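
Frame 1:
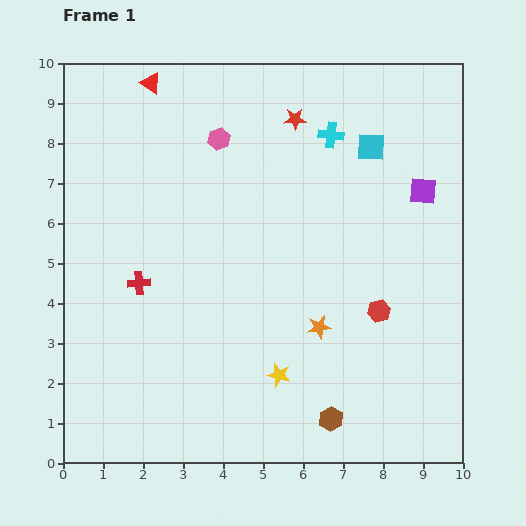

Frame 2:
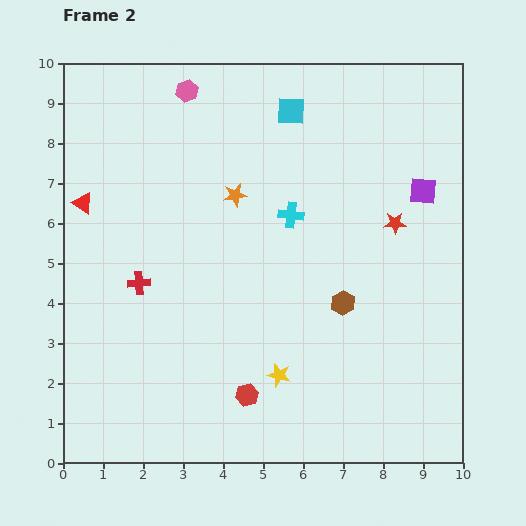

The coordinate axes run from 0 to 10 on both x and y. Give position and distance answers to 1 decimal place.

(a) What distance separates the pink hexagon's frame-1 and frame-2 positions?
1.4

The pink hexagon moved from (3.9, 8.1) to (3.1, 9.3), a distance of √(0.8² + 1.2²) ≈ 1.4.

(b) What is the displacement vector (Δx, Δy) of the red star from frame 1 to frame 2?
(2.5, -2.6)

The red star was at (5.8, 8.6) in frame 1 and (8.3, 6.0) in frame 2.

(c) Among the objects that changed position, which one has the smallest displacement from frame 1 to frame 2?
the pink hexagon

(moved 1.4)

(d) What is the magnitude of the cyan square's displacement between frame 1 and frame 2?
2.2

The cyan square moved from (7.7, 7.9) to (5.7, 8.8), a distance of √(2.0² + 0.9²) ≈ 2.2.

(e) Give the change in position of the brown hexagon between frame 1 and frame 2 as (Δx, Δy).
(0.3, 2.9)

The brown hexagon was at (6.7, 1.1) in frame 1 and (7.0, 4.0) in frame 2.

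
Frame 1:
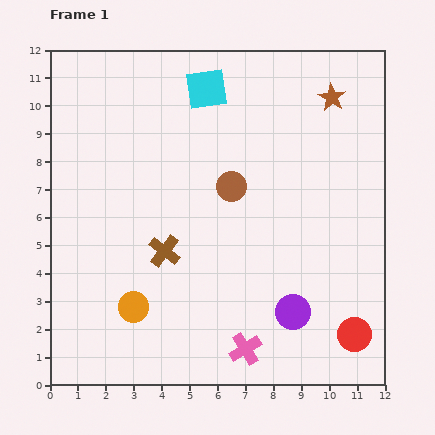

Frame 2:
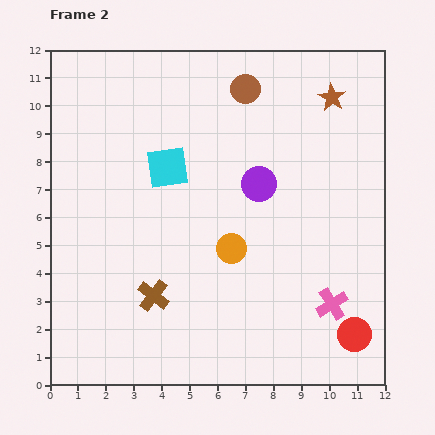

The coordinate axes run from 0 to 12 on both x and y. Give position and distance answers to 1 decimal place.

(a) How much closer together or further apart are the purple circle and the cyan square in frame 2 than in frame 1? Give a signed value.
-5.2

Distance in frame 1: 8.6. Distance in frame 2: 3.4.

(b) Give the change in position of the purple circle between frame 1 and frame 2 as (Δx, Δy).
(-1.2, 4.6)

The purple circle was at (8.7, 2.6) in frame 1 and (7.5, 7.2) in frame 2.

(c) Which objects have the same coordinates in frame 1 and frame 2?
the red circle, the brown star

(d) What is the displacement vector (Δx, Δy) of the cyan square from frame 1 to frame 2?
(-1.4, -2.8)

The cyan square was at (5.6, 10.6) in frame 1 and (4.2, 7.8) in frame 2.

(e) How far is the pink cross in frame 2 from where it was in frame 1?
3.5

The pink cross moved from (7.0, 1.3) to (10.1, 2.9), a distance of √(3.1² + 1.6²) ≈ 3.5.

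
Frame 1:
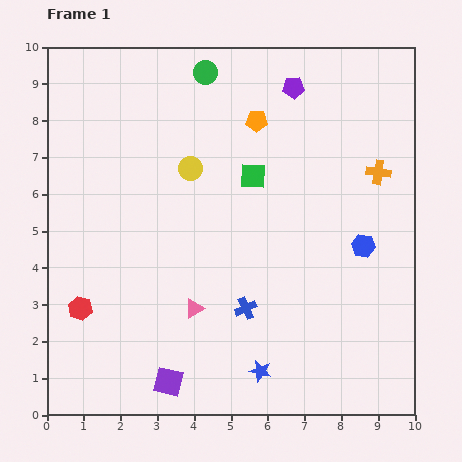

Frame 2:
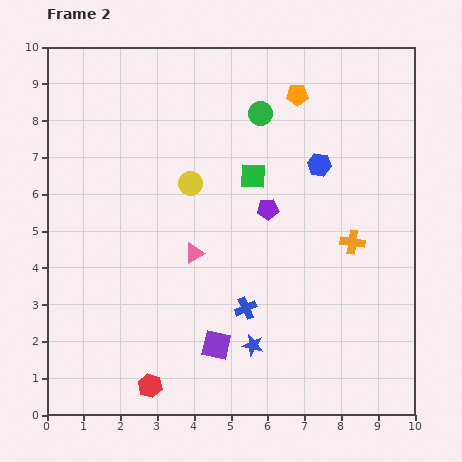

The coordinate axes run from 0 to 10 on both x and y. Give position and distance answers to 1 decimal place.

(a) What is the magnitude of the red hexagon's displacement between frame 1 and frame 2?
2.8

The red hexagon moved from (0.9, 2.9) to (2.8, 0.8), a distance of √(1.9² + 2.1²) ≈ 2.8.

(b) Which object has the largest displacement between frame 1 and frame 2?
the purple pentagon

(moved 3.4; next 2.8)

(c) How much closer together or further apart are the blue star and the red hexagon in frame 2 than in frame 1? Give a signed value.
-2.2

Distance in frame 1: 5.2. Distance in frame 2: 3.0.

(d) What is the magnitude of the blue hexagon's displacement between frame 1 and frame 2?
2.5

The blue hexagon moved from (8.6, 4.6) to (7.4, 6.8), a distance of √(1.2² + 2.2²) ≈ 2.5.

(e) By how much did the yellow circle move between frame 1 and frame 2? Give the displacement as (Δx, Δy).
(0.0, -0.4)

The yellow circle was at (3.9, 6.7) in frame 1 and (3.9, 6.3) in frame 2.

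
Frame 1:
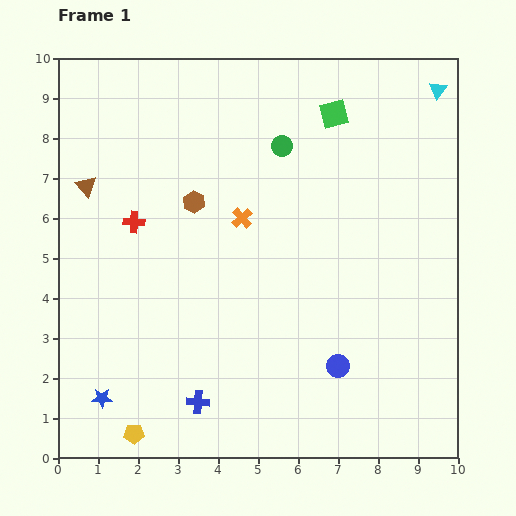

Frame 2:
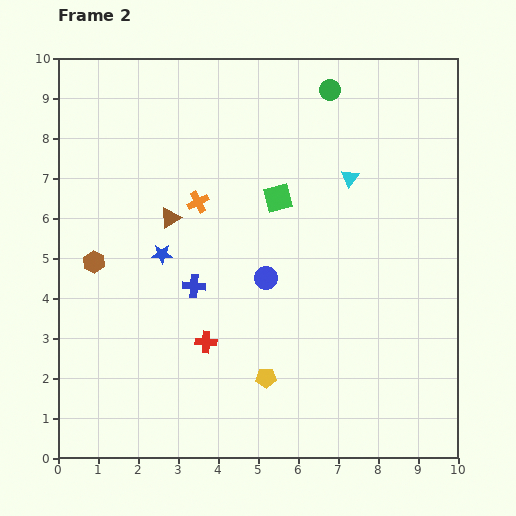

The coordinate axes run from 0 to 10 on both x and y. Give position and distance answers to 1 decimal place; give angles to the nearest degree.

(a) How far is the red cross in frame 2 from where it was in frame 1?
3.5

The red cross moved from (1.9, 5.9) to (3.7, 2.9), a distance of √(1.8² + 3.0²) ≈ 3.5.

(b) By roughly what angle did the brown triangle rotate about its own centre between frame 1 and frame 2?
40° clockwise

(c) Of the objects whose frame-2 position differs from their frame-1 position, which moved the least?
the orange cross

(moved 1.2)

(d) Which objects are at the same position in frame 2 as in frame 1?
none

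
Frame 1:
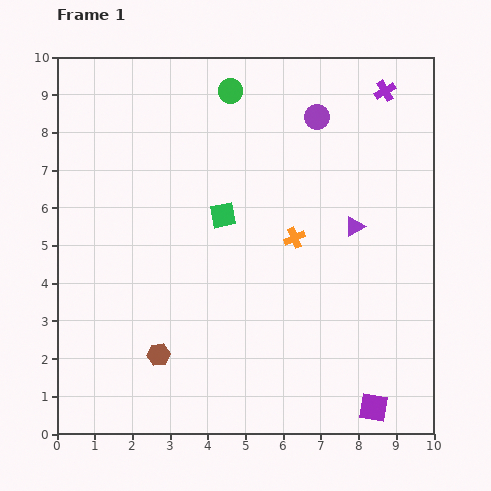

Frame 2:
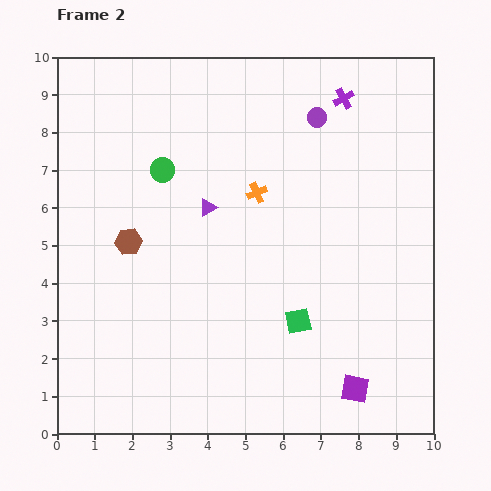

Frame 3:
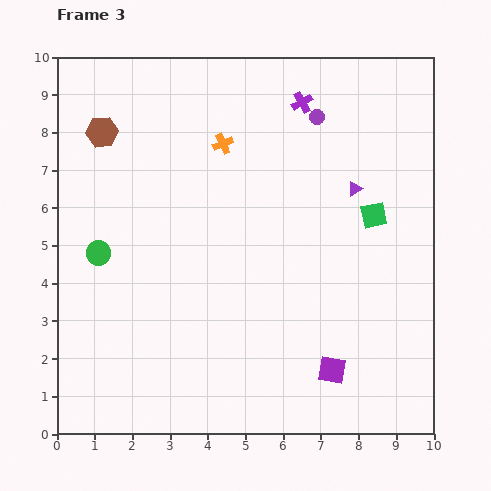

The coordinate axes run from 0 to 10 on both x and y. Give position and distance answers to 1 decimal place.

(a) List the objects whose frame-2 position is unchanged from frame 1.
the purple circle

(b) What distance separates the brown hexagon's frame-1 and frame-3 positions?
6.1

The brown hexagon moved from (2.7, 2.1) to (1.2, 8.0), a distance of √(1.5² + 5.9²) ≈ 6.1.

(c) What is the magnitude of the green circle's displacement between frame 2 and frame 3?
2.8

The green circle moved from (2.8, 7.0) to (1.1, 4.8), a distance of √(1.7² + 2.2²) ≈ 2.8.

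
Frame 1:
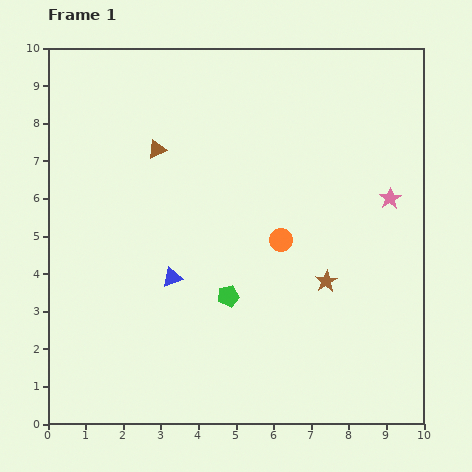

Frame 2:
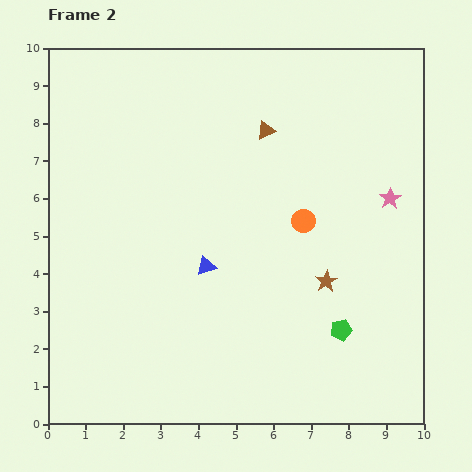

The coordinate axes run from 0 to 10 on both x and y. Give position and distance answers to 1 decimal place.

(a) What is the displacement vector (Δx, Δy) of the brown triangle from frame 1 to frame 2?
(2.9, 0.5)

The brown triangle was at (2.9, 7.3) in frame 1 and (5.8, 7.8) in frame 2.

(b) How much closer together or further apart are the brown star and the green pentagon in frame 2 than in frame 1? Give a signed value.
-1.2

Distance in frame 1: 2.6. Distance in frame 2: 1.4.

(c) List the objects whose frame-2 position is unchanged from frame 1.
the brown star, the pink star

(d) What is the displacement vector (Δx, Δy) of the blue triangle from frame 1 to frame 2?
(0.9, 0.3)

The blue triangle was at (3.3, 3.9) in frame 1 and (4.2, 4.2) in frame 2.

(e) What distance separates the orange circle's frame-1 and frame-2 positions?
0.8

The orange circle moved from (6.2, 4.9) to (6.8, 5.4), a distance of √(0.6² + 0.5²) ≈ 0.8.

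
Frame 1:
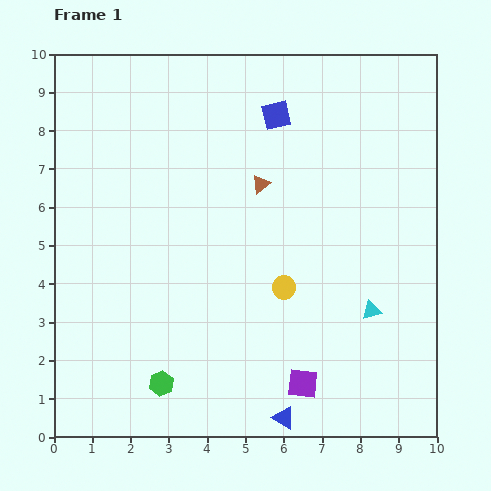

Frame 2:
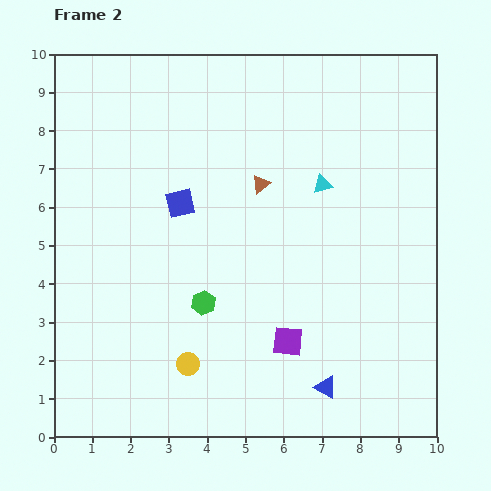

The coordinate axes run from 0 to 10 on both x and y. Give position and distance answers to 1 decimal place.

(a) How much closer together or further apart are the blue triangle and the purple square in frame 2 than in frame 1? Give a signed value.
+0.6

Distance in frame 1: 1.0. Distance in frame 2: 1.6.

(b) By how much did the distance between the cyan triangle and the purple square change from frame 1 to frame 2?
+1.6

Distance in frame 1: 2.6. Distance in frame 2: 4.2.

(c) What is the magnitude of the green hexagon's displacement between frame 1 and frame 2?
2.4

The green hexagon moved from (2.8, 1.4) to (3.9, 3.5), a distance of √(1.1² + 2.1²) ≈ 2.4.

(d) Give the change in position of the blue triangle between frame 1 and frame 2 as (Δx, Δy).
(1.1, 0.8)

The blue triangle was at (6.0, 0.5) in frame 1 and (7.1, 1.3) in frame 2.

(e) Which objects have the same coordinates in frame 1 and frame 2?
the brown triangle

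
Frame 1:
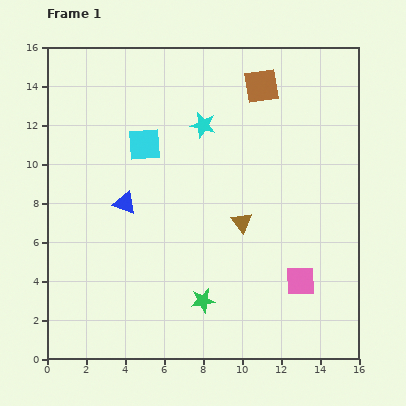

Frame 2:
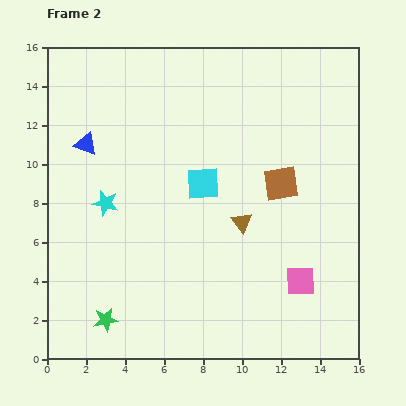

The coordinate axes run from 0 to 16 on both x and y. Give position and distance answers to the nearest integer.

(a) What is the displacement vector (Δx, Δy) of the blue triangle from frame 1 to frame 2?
(-2, 3)

The blue triangle was at (4, 8) in frame 1 and (2, 11) in frame 2.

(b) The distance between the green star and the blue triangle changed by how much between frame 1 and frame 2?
+3

Distance in frame 1: 6. Distance in frame 2: 9.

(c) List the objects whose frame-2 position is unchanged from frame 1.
the brown triangle, the pink square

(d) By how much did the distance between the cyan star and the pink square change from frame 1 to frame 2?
+2

Distance in frame 1: 9. Distance in frame 2: 11.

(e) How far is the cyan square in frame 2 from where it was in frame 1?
4

The cyan square moved from (5, 11) to (8, 9), a distance of √(3² + 2²) ≈ 4.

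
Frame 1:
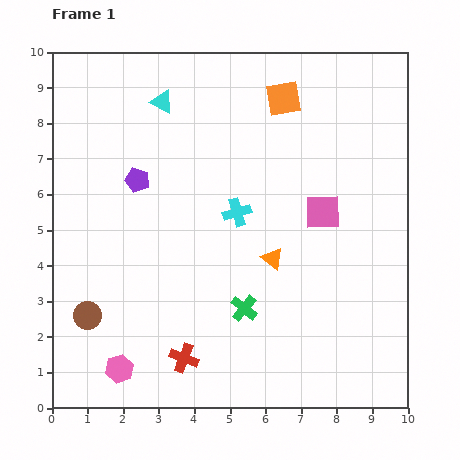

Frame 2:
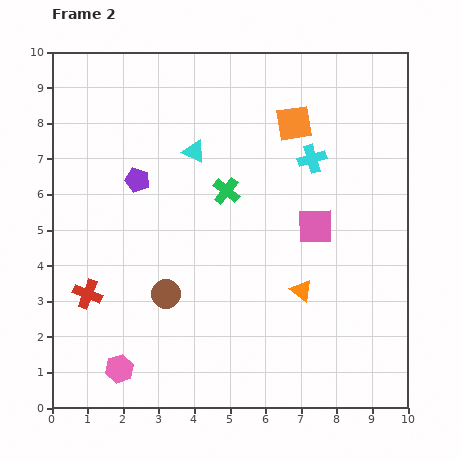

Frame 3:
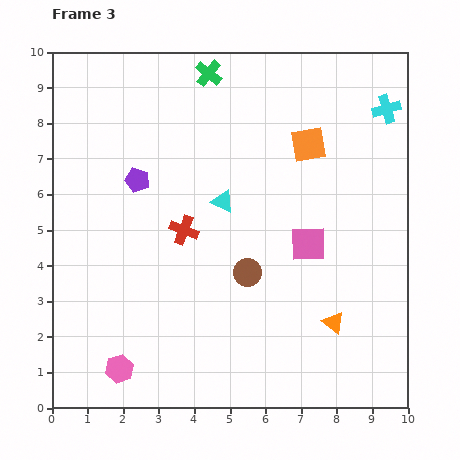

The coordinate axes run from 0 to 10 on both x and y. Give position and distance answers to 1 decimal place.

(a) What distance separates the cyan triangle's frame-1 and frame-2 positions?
1.7

The cyan triangle moved from (3.1, 8.6) to (4.0, 7.2), a distance of √(0.9² + 1.4²) ≈ 1.7.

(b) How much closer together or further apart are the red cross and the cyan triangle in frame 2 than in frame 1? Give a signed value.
-2.2

Distance in frame 1: 7.2. Distance in frame 2: 5.0.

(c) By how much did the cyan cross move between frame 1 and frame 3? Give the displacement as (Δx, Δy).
(4.2, 2.9)

The cyan cross was at (5.2, 5.5) in frame 1 and (9.4, 8.4) in frame 3.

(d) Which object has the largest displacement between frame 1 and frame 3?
the green cross

(moved 6.7; next 5.1)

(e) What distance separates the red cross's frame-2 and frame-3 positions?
3.2

The red cross moved from (1.0, 3.2) to (3.7, 5.0), a distance of √(2.7² + 1.8²) ≈ 3.2.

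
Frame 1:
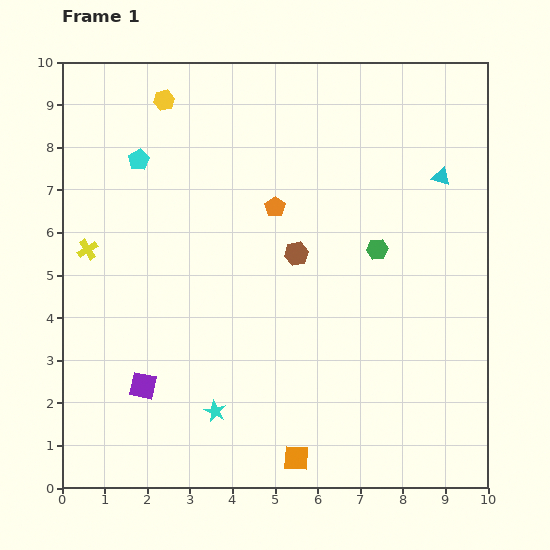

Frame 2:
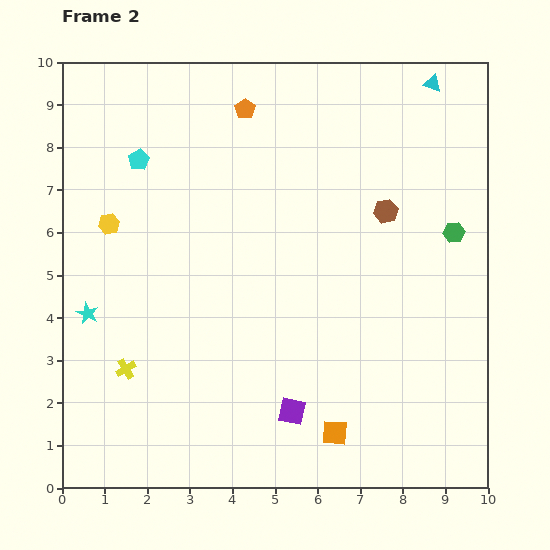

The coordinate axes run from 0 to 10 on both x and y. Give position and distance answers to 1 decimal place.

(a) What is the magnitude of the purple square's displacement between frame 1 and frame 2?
3.6

The purple square moved from (1.9, 2.4) to (5.4, 1.8), a distance of √(3.5² + 0.6²) ≈ 3.6.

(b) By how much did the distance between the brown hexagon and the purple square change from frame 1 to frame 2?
+0.4

Distance in frame 1: 4.8. Distance in frame 2: 5.2.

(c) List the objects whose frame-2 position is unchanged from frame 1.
the cyan pentagon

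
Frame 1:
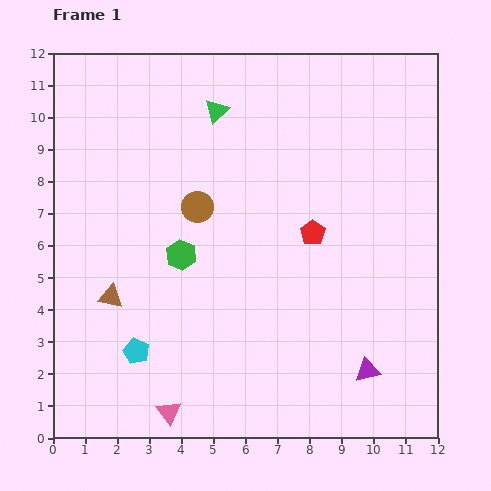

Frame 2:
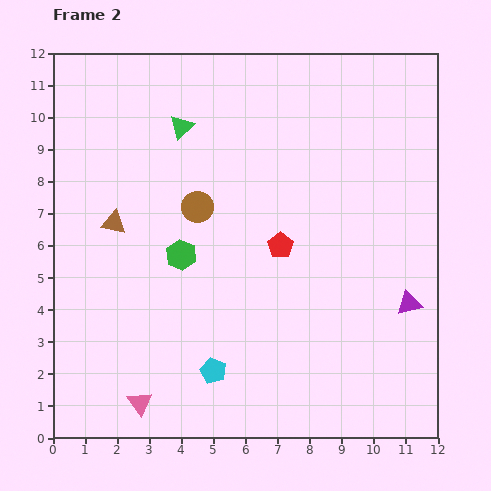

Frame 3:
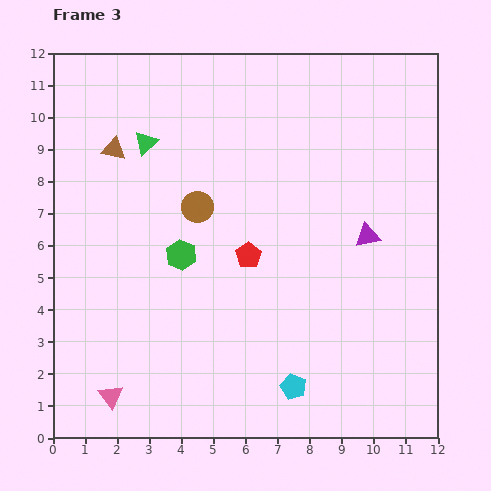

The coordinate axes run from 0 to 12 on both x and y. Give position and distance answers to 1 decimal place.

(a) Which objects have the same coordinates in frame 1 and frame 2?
the brown circle, the green hexagon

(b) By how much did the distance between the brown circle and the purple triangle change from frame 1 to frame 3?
-2.0

Distance in frame 1: 7.4. Distance in frame 3: 5.4.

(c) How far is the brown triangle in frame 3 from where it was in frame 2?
2.3

The brown triangle moved from (1.9, 6.7) to (1.9, 9.0), a distance of √(0.0² + 2.3²) ≈ 2.3.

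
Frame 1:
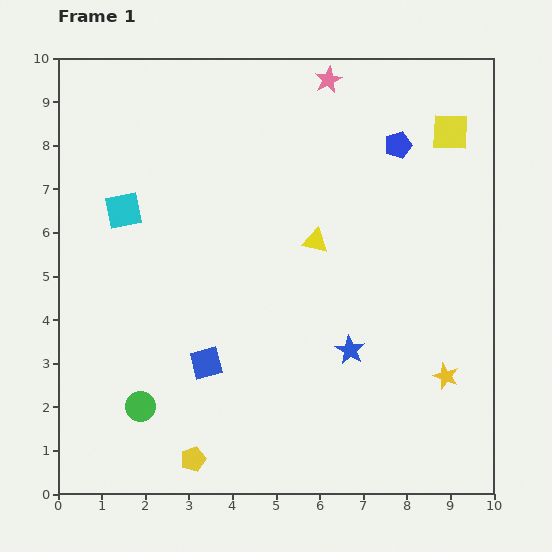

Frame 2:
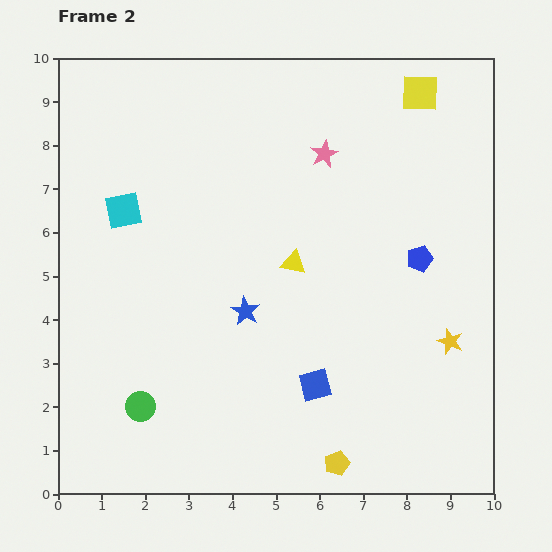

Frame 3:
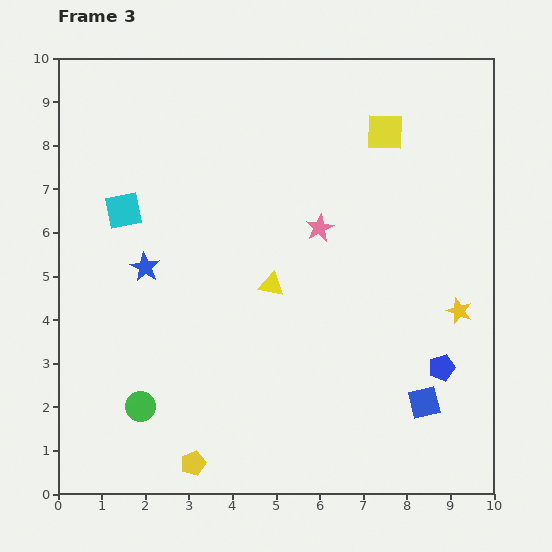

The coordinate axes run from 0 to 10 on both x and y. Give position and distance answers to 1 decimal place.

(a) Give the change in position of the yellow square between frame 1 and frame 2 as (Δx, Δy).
(-0.7, 0.9)

The yellow square was at (9.0, 8.3) in frame 1 and (8.3, 9.2) in frame 2.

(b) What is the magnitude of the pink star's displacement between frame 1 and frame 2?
1.7

The pink star moved from (6.2, 9.5) to (6.1, 7.8), a distance of √(0.1² + 1.7²) ≈ 1.7.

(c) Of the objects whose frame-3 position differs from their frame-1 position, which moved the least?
the yellow pentagon

(moved 0.1)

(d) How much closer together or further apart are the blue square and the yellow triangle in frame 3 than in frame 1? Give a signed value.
+0.6

Distance in frame 1: 3.8. Distance in frame 3: 4.4.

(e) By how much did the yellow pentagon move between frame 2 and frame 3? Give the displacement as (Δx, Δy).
(-3.3, 0.0)

The yellow pentagon was at (6.4, 0.7) in frame 2 and (3.1, 0.7) in frame 3.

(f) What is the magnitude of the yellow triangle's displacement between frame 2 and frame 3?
0.7

The yellow triangle moved from (5.4, 5.3) to (4.9, 4.8), a distance of √(0.5² + 0.5²) ≈ 0.7.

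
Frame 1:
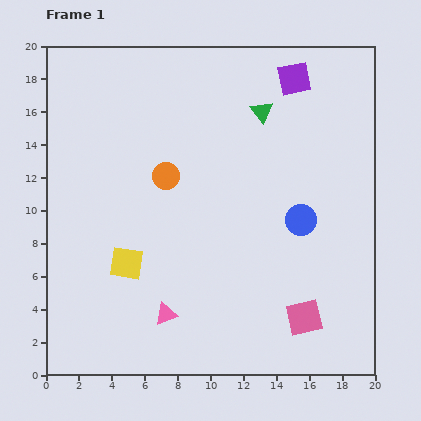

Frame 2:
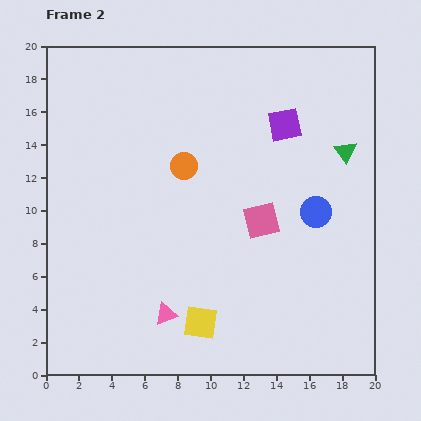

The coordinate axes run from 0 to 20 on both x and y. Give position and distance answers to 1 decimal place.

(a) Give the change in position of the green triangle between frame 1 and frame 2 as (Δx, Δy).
(5.1, -2.4)

The green triangle was at (13.1, 16.0) in frame 1 and (18.2, 13.6) in frame 2.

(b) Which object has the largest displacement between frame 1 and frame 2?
the pink square

(moved 6.4; next 5.8)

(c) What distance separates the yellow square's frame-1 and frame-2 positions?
5.8

The yellow square moved from (4.9, 6.8) to (9.4, 3.2), a distance of √(4.5² + 3.6²) ≈ 5.8.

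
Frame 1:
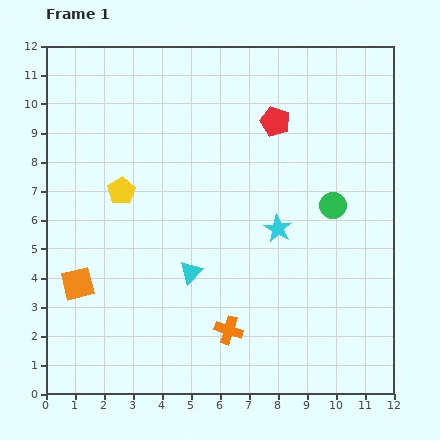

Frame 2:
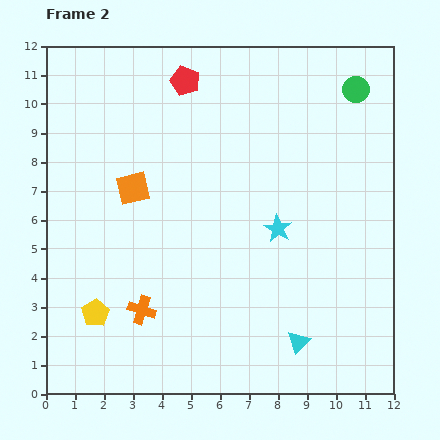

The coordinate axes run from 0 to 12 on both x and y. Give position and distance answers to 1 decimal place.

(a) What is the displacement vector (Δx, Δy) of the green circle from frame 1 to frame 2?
(0.8, 4.0)

The green circle was at (9.9, 6.5) in frame 1 and (10.7, 10.5) in frame 2.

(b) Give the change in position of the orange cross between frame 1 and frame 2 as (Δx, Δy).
(-3.0, 0.7)

The orange cross was at (6.3, 2.2) in frame 1 and (3.3, 2.9) in frame 2.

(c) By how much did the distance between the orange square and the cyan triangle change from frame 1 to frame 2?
+3.9

Distance in frame 1: 3.9. Distance in frame 2: 7.8.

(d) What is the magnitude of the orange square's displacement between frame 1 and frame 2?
3.8

The orange square moved from (1.1, 3.8) to (3.0, 7.1), a distance of √(1.9² + 3.3²) ≈ 3.8.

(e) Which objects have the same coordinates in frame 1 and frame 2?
the cyan star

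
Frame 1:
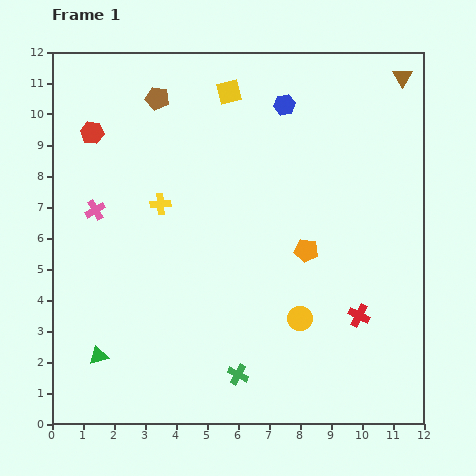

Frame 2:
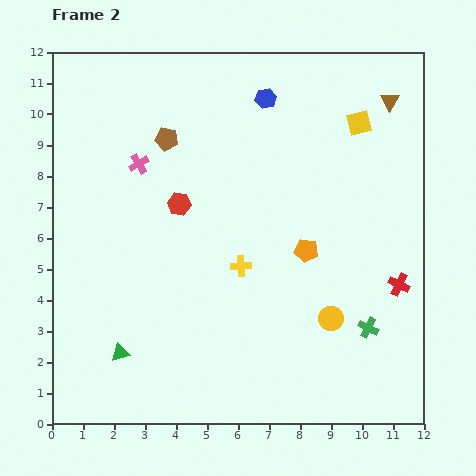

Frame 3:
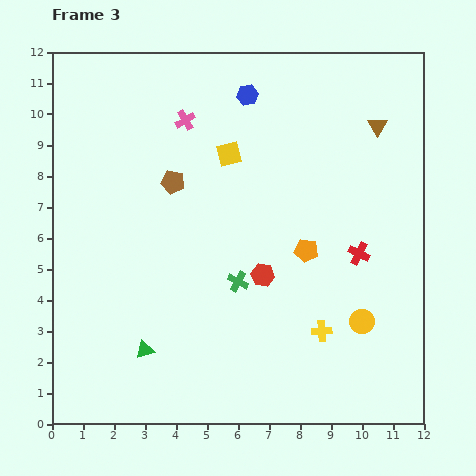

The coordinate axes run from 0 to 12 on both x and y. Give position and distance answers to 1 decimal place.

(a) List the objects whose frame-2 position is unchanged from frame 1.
the orange pentagon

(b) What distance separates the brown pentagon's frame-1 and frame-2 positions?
1.3

The brown pentagon moved from (3.4, 10.5) to (3.7, 9.2), a distance of √(0.3² + 1.3²) ≈ 1.3.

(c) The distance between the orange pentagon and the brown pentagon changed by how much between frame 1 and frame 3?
-2.1

Distance in frame 1: 6.9. Distance in frame 3: 4.8.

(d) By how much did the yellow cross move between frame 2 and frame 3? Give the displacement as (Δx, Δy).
(2.6, -2.1)

The yellow cross was at (6.1, 5.1) in frame 2 and (8.7, 3.0) in frame 3.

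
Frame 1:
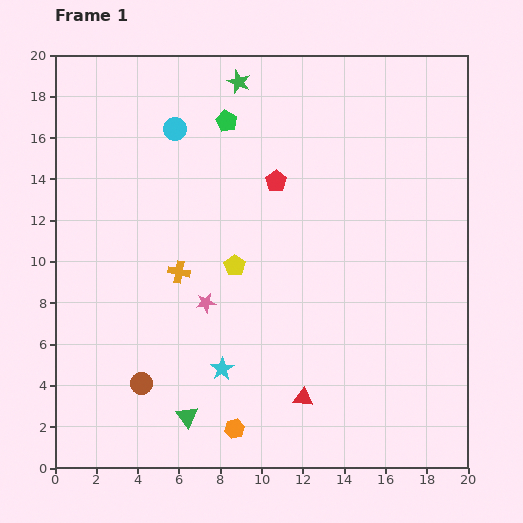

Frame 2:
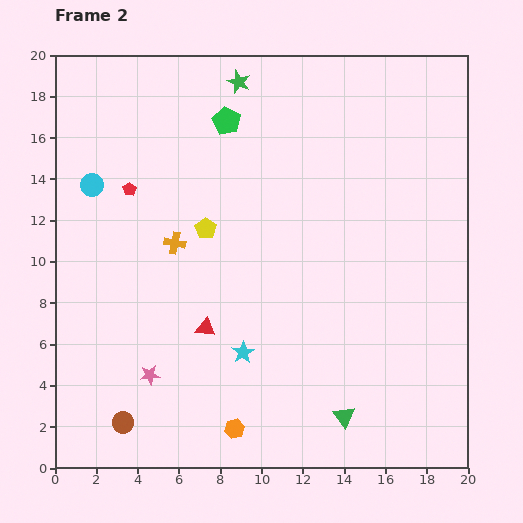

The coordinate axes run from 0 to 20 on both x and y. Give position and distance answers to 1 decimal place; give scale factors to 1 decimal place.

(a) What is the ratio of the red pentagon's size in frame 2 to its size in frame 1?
0.6×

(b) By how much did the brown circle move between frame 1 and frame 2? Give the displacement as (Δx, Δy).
(-0.9, -1.9)

The brown circle was at (4.2, 4.1) in frame 1 and (3.3, 2.2) in frame 2.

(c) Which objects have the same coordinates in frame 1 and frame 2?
the green pentagon, the green star, the orange hexagon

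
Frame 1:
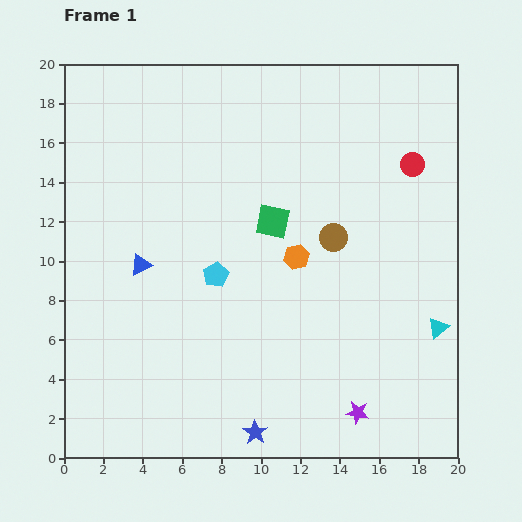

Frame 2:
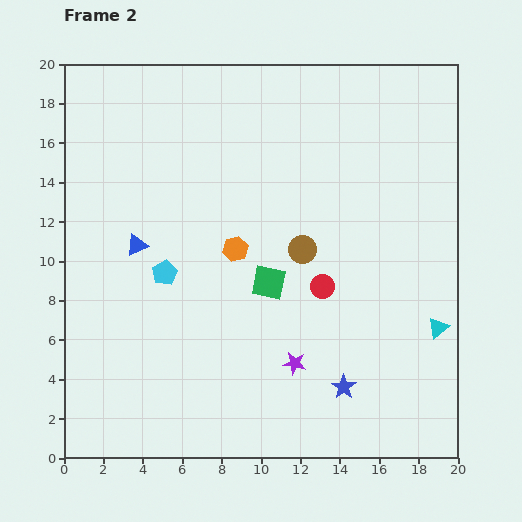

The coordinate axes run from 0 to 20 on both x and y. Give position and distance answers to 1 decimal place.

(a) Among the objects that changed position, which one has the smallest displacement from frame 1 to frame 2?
the blue triangle

(moved 1.0)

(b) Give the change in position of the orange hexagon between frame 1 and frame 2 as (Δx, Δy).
(-3.1, 0.4)

The orange hexagon was at (11.8, 10.2) in frame 1 and (8.7, 10.6) in frame 2.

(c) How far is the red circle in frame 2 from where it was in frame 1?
7.7

The red circle moved from (17.7, 14.9) to (13.1, 8.7), a distance of √(4.6² + 6.2²) ≈ 7.7.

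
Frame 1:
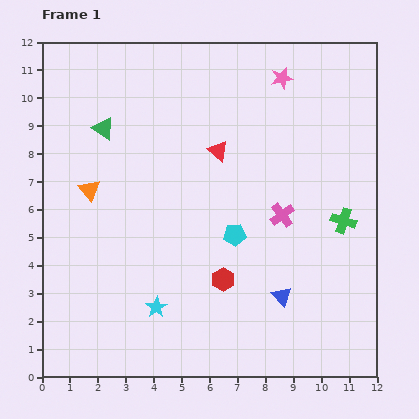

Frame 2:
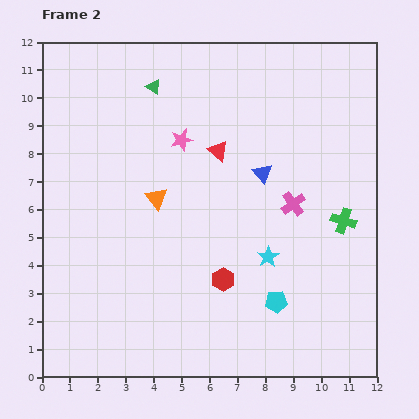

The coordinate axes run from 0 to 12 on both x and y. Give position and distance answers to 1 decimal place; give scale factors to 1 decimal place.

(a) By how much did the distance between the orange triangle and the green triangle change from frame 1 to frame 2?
+1.7

Distance in frame 1: 2.3. Distance in frame 2: 4.0.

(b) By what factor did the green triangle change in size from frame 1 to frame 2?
0.7×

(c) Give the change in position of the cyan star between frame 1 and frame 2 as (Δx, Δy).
(4.0, 1.8)

The cyan star was at (4.1, 2.5) in frame 1 and (8.1, 4.3) in frame 2.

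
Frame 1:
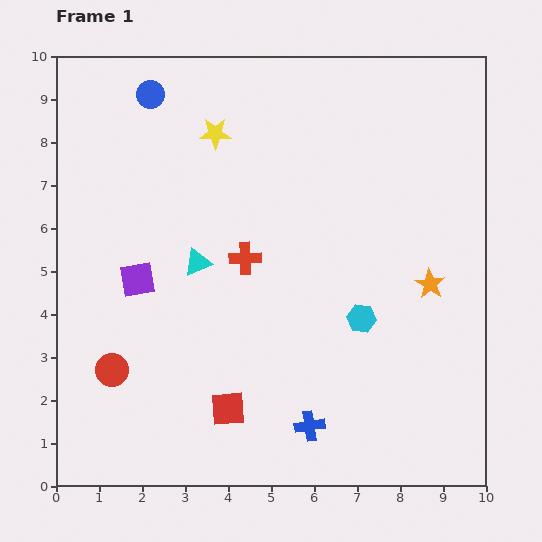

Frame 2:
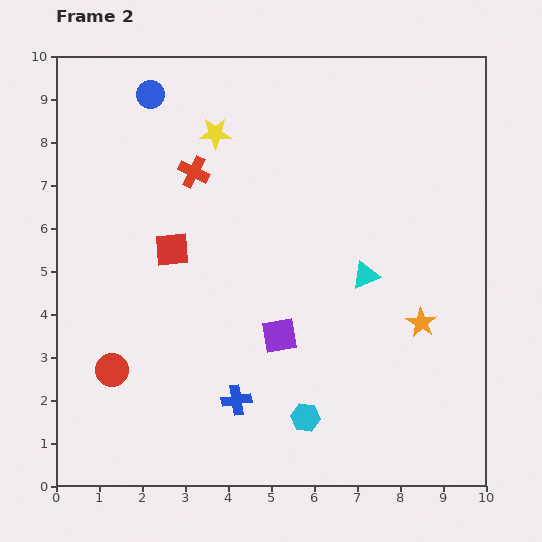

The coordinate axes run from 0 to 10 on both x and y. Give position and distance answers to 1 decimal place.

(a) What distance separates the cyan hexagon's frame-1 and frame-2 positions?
2.6

The cyan hexagon moved from (7.1, 3.9) to (5.8, 1.6), a distance of √(1.3² + 2.3²) ≈ 2.6.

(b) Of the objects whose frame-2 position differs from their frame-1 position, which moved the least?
the orange star

(moved 0.9)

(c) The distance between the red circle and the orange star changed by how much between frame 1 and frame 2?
-0.4

Distance in frame 1: 7.7. Distance in frame 2: 7.3.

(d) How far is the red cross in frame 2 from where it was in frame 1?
2.3

The red cross moved from (4.4, 5.3) to (3.2, 7.3), a distance of √(1.2² + 2.0²) ≈ 2.3.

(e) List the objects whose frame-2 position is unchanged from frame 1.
the yellow star, the red circle, the blue circle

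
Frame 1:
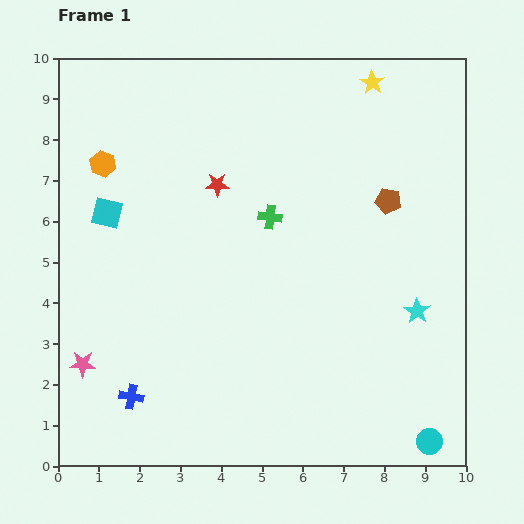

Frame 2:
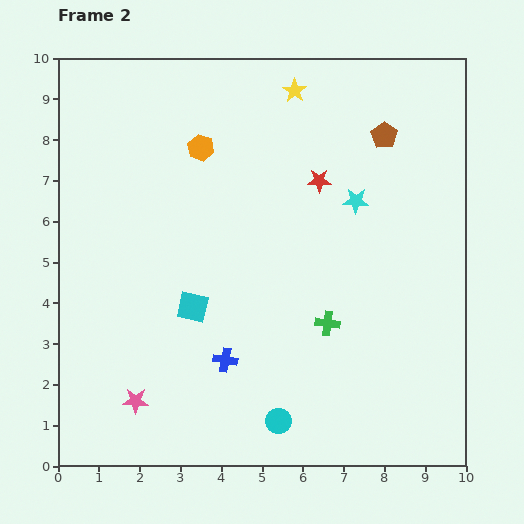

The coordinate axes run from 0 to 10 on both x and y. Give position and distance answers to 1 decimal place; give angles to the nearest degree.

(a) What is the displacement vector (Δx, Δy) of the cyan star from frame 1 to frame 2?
(-1.5, 2.7)

The cyan star was at (8.8, 3.8) in frame 1 and (7.3, 6.5) in frame 2.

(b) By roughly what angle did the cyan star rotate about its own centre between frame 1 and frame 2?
29° counter-clockwise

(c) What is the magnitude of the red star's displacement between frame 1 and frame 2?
2.5

The red star moved from (3.9, 6.9) to (6.4, 7.0), a distance of √(2.5² + 0.1²) ≈ 2.5.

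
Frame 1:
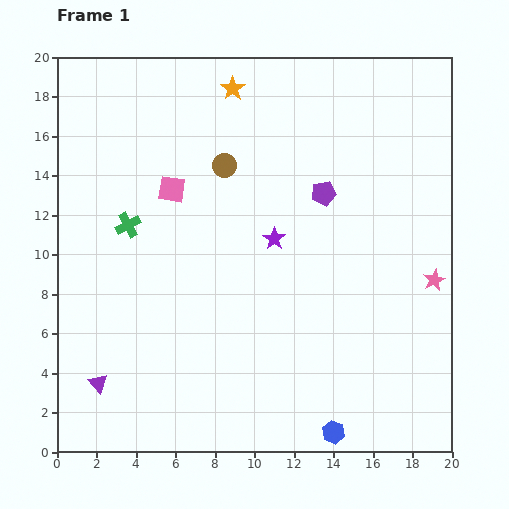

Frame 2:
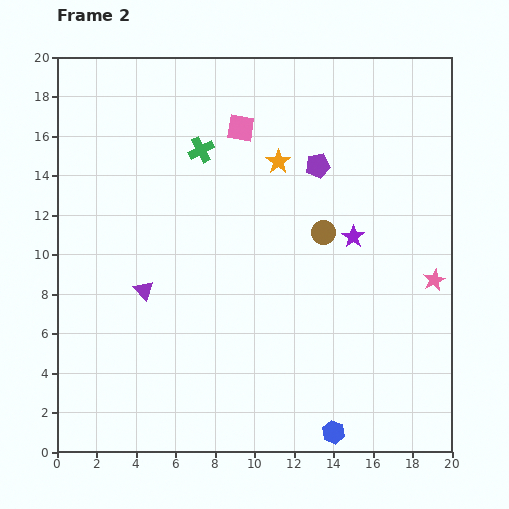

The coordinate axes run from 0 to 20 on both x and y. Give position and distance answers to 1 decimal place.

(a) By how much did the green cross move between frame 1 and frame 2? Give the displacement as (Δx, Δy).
(3.7, 3.8)

The green cross was at (3.6, 11.5) in frame 1 and (7.3, 15.3) in frame 2.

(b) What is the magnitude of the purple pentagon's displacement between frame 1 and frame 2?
1.4

The purple pentagon moved from (13.5, 13.1) to (13.2, 14.5), a distance of √(0.3² + 1.4²) ≈ 1.4.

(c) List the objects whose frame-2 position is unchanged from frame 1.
the blue hexagon, the pink star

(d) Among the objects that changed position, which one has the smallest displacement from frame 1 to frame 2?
the purple pentagon

(moved 1.4)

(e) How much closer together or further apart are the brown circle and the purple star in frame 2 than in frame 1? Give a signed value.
-3.0

Distance in frame 1: 4.5. Distance in frame 2: 1.5.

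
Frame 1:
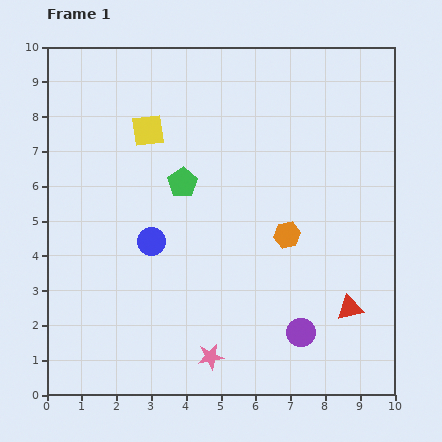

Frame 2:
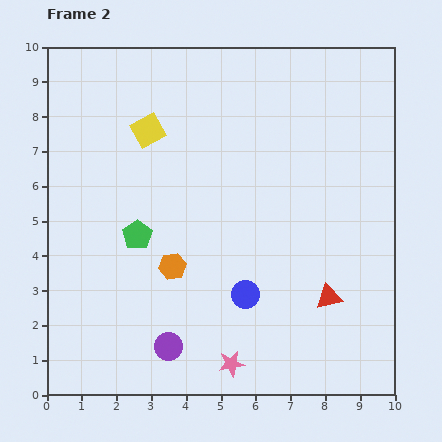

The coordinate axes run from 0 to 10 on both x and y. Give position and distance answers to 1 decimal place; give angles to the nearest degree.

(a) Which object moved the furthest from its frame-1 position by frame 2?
the purple circle

(moved 3.8; next 3.4)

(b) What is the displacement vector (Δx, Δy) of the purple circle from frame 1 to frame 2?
(-3.8, -0.4)

The purple circle was at (7.3, 1.8) in frame 1 and (3.5, 1.4) in frame 2.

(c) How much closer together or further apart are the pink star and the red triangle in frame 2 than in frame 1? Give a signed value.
-0.8

Distance in frame 1: 4.2. Distance in frame 2: 3.4.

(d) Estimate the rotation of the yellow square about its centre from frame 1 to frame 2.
20° counter-clockwise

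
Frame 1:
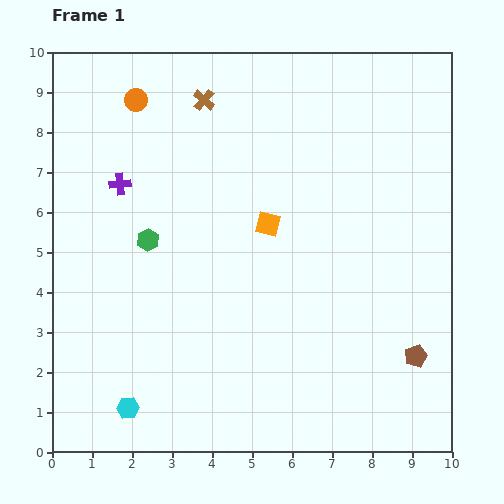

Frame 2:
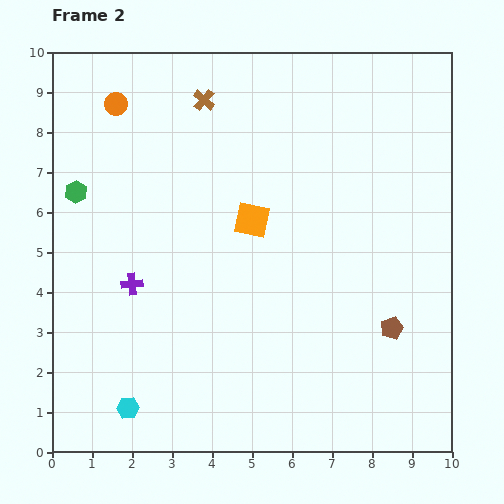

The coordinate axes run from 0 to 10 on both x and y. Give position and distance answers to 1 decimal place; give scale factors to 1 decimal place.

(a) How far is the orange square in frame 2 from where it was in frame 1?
0.4

The orange square moved from (5.4, 5.7) to (5.0, 5.8), a distance of √(0.4² + 0.1²) ≈ 0.4.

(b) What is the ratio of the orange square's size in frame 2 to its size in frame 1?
1.4×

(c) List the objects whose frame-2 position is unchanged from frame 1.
the brown cross, the cyan hexagon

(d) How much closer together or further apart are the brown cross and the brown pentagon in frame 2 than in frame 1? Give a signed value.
-0.9

Distance in frame 1: 8.3. Distance in frame 2: 7.4.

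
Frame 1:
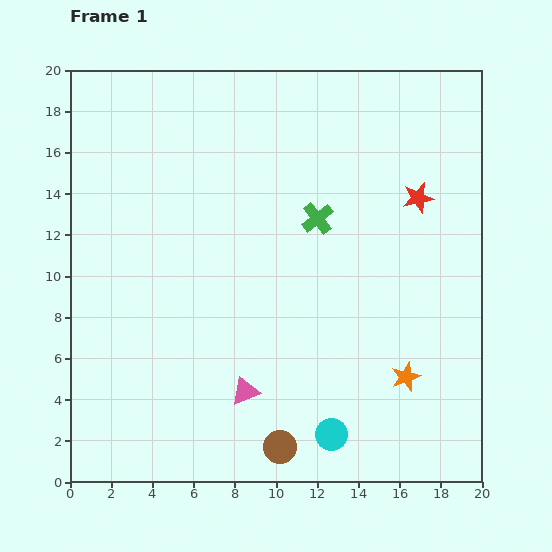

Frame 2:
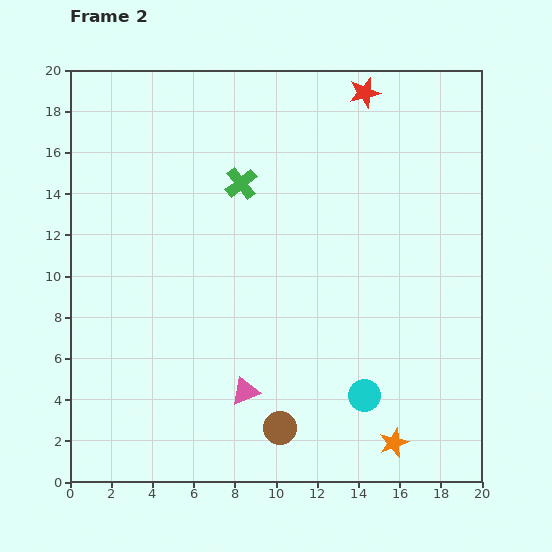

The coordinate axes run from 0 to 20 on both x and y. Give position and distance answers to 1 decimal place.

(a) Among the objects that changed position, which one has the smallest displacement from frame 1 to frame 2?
the brown circle

(moved 0.9)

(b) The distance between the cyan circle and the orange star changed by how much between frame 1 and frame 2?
-1.9

Distance in frame 1: 4.6. Distance in frame 2: 2.7.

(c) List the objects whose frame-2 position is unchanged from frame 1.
the pink triangle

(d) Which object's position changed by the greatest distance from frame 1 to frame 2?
the red star

(moved 5.7; next 4.1)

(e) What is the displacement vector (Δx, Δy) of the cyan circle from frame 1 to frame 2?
(1.6, 1.9)

The cyan circle was at (12.7, 2.3) in frame 1 and (14.3, 4.2) in frame 2.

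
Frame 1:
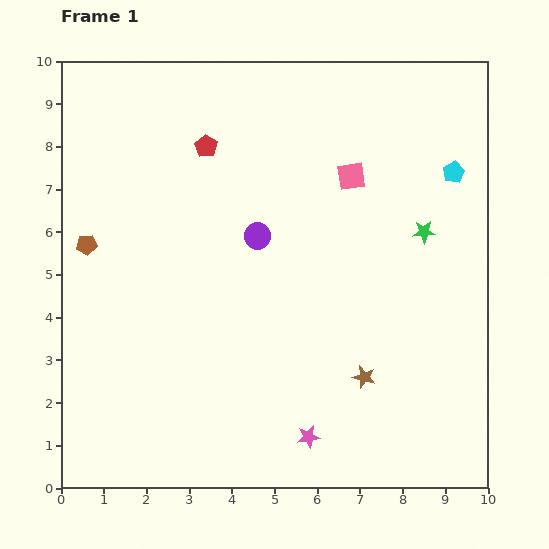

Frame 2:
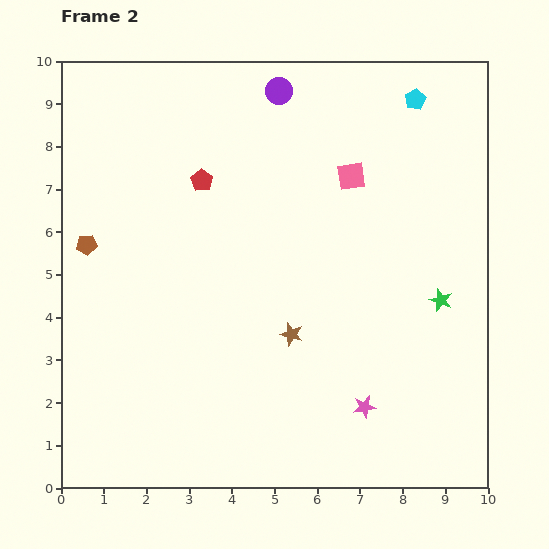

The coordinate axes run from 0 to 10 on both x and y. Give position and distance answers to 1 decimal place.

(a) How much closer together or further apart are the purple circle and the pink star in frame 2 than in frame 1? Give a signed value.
+2.8

Distance in frame 1: 4.9. Distance in frame 2: 7.7.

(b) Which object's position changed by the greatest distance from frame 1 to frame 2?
the purple circle

(moved 3.4; next 2.0)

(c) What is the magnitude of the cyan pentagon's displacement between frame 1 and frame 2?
1.9

The cyan pentagon moved from (9.2, 7.4) to (8.3, 9.1), a distance of √(0.9² + 1.7²) ≈ 1.9.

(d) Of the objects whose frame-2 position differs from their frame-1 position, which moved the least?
the red pentagon

(moved 0.8)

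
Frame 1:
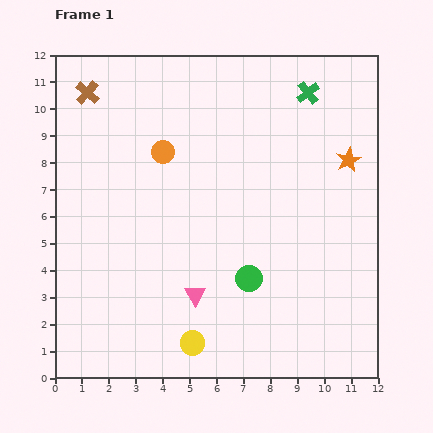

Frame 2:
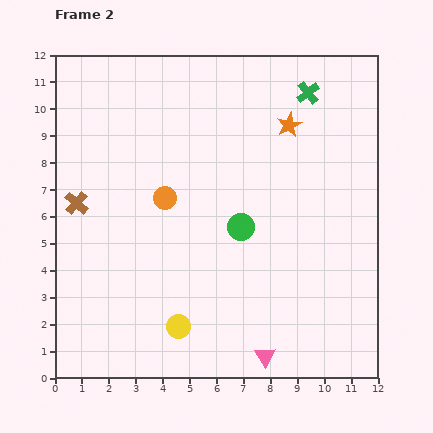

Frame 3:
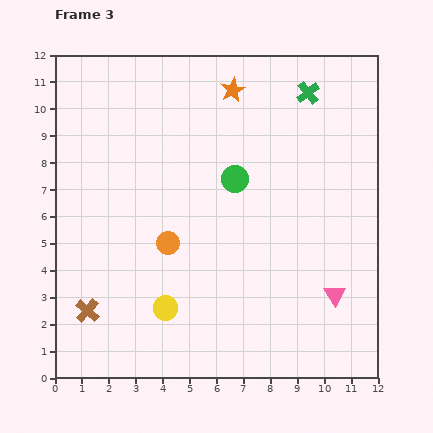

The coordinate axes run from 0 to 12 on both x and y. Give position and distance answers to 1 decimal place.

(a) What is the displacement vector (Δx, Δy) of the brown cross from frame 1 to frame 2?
(-0.4, -4.1)

The brown cross was at (1.2, 10.6) in frame 1 and (0.8, 6.5) in frame 2.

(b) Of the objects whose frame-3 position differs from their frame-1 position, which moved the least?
the yellow circle

(moved 1.6)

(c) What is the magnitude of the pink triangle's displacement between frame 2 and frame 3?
3.5

The pink triangle moved from (7.8, 0.8) to (10.4, 3.1), a distance of √(2.6² + 2.3²) ≈ 3.5.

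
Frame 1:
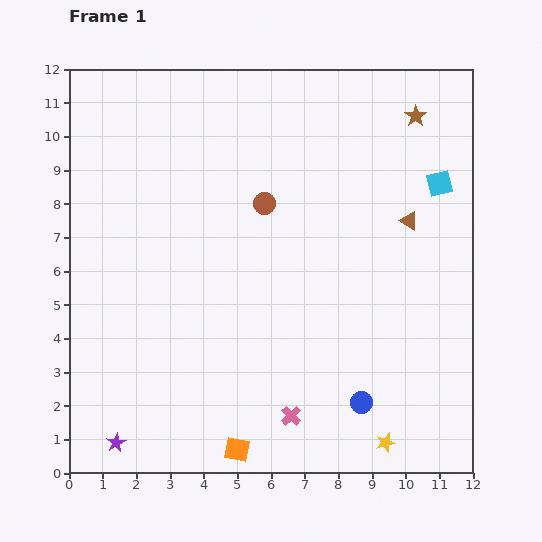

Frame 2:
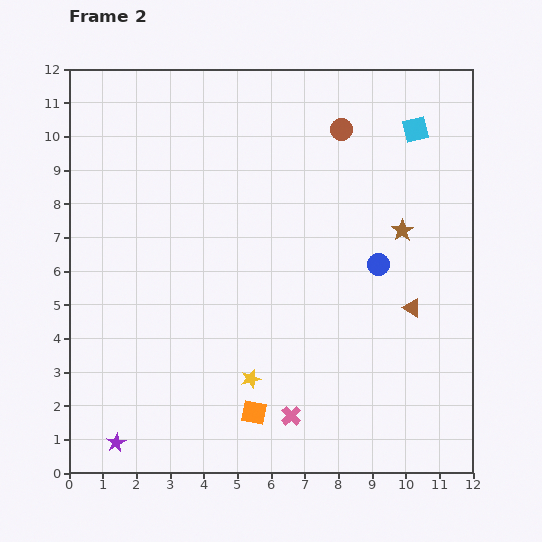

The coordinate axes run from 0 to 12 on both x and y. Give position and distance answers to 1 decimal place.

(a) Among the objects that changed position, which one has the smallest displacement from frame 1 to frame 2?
the orange square

(moved 1.2)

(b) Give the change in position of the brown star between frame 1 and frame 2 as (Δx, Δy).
(-0.4, -3.4)

The brown star was at (10.3, 10.6) in frame 1 and (9.9, 7.2) in frame 2.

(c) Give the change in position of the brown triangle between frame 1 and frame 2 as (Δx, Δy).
(0.1, -2.6)

The brown triangle was at (10.1, 7.5) in frame 1 and (10.2, 4.9) in frame 2.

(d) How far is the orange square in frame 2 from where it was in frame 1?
1.2

The orange square moved from (5.0, 0.7) to (5.5, 1.8), a distance of √(0.5² + 1.1²) ≈ 1.2.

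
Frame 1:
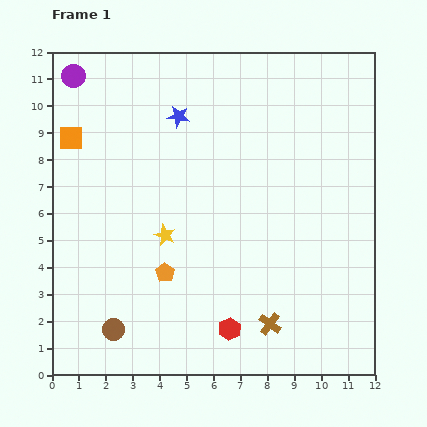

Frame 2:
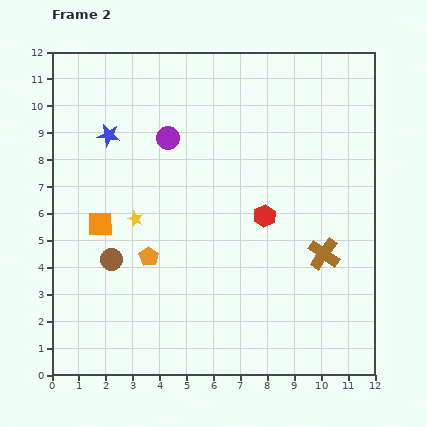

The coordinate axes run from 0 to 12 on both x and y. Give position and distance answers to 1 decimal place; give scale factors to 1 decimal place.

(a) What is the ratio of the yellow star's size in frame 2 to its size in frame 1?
0.7×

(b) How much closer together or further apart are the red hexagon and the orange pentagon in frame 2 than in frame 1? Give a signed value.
+1.4

Distance in frame 1: 3.2. Distance in frame 2: 4.6.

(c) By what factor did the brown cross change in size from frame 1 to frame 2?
1.4×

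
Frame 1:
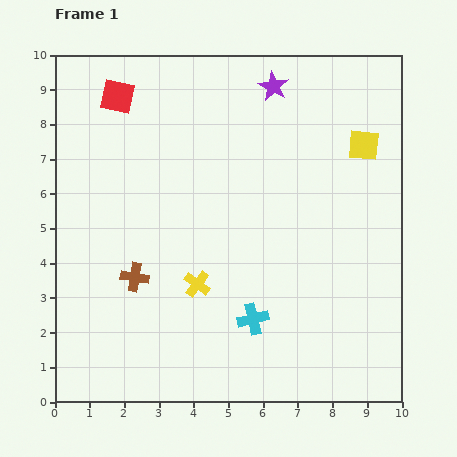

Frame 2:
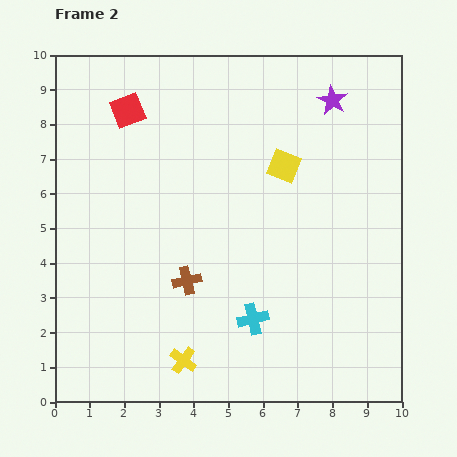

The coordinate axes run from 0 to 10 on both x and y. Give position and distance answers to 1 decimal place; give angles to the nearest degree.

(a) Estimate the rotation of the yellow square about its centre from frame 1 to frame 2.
15° clockwise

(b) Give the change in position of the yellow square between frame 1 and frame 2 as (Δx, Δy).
(-2.3, -0.6)

The yellow square was at (8.9, 7.4) in frame 1 and (6.6, 6.8) in frame 2.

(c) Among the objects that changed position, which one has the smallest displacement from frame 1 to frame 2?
the red square

(moved 0.5)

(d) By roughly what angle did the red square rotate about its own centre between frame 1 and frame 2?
34° counter-clockwise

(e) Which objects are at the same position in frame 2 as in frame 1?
the cyan cross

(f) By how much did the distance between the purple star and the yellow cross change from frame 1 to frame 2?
+2.5

Distance in frame 1: 6.1. Distance in frame 2: 8.6.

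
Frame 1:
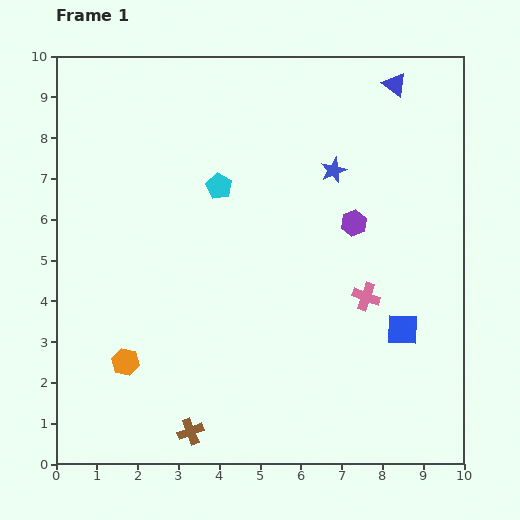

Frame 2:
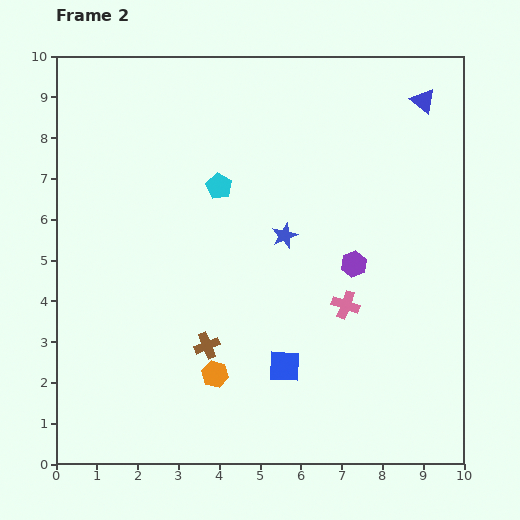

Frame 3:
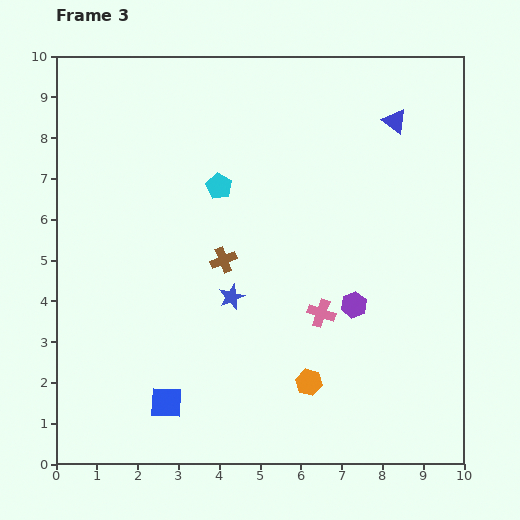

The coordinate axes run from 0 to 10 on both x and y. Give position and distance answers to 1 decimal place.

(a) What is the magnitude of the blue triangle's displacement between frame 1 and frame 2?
0.8

The blue triangle moved from (8.3, 9.3) to (9.0, 8.9), a distance of √(0.7² + 0.4²) ≈ 0.8.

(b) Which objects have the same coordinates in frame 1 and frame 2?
the cyan pentagon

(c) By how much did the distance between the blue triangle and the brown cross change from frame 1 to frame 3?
-4.5

Distance in frame 1: 9.9. Distance in frame 3: 5.4.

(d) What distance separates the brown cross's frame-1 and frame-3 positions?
4.3

The brown cross moved from (3.3, 0.8) to (4.1, 5.0), a distance of √(0.8² + 4.2²) ≈ 4.3.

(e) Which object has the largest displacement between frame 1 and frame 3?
the blue square

(moved 6.1; next 4.5)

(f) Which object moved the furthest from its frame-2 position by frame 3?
the blue square

(moved 3.0; next 2.3)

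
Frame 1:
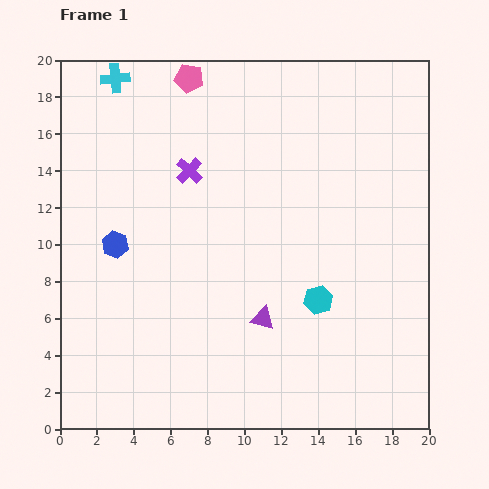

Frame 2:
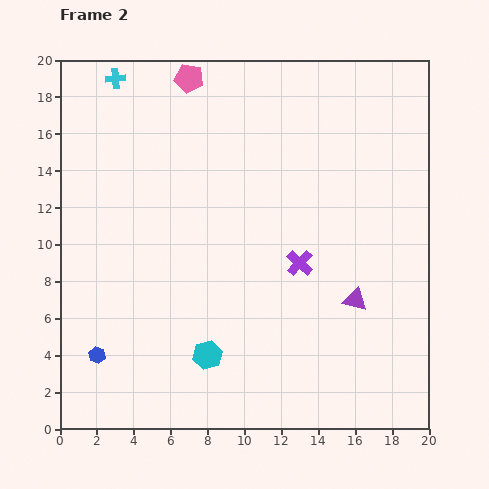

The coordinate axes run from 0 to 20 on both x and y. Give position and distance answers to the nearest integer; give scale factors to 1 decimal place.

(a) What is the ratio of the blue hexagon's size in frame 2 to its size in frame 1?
0.6×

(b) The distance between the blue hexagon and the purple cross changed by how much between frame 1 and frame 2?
+6

Distance in frame 1: 6. Distance in frame 2: 12.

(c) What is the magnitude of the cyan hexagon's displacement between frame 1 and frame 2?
7

The cyan hexagon moved from (14, 7) to (8, 4), a distance of √(6² + 3²) ≈ 7.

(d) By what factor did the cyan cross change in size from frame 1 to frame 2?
0.7×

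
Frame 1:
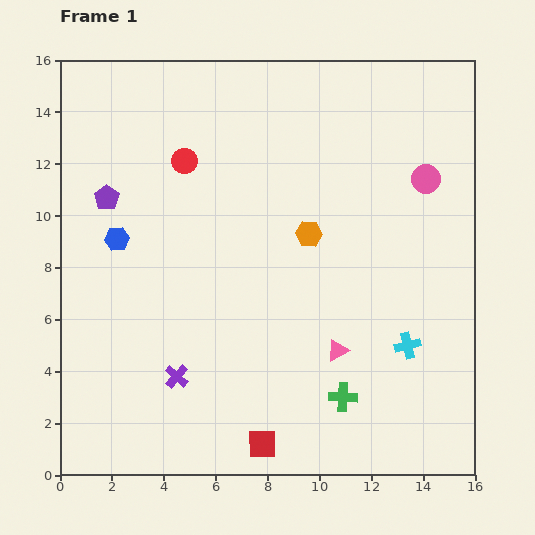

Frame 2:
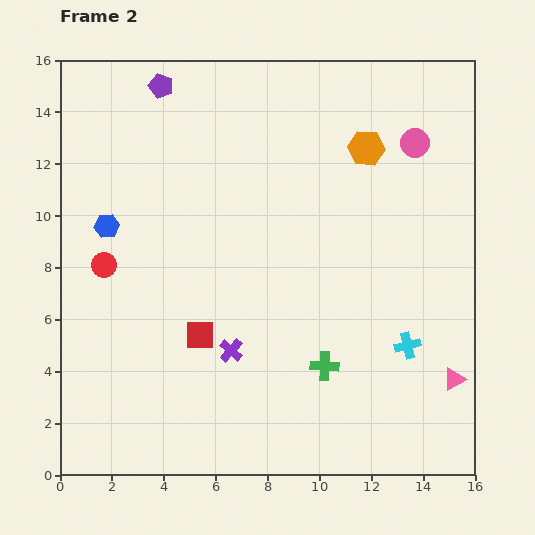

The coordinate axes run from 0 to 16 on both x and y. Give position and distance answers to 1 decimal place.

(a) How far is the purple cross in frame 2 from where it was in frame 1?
2.3

The purple cross moved from (4.5, 3.8) to (6.6, 4.8), a distance of √(2.1² + 1.0²) ≈ 2.3.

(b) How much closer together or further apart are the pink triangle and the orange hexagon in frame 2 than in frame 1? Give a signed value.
+4.9

Distance in frame 1: 4.6. Distance in frame 2: 9.5.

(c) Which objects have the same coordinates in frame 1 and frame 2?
the cyan cross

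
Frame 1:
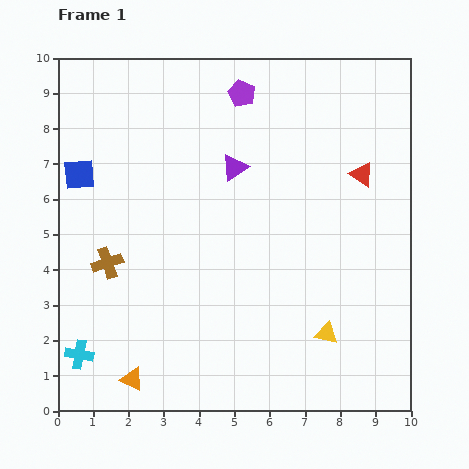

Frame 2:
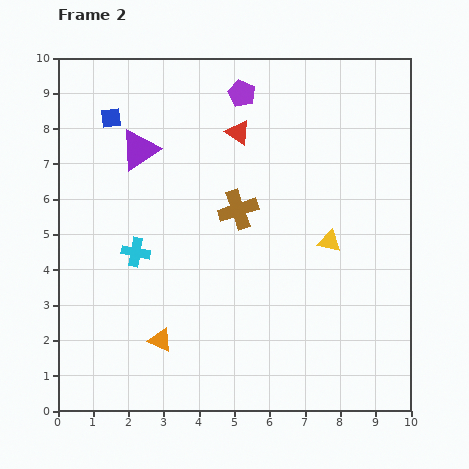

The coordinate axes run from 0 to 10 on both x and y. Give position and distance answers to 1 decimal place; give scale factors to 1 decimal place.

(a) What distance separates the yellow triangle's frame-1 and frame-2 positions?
2.6

The yellow triangle moved from (7.6, 2.2) to (7.7, 4.8), a distance of √(0.1² + 2.6²) ≈ 2.6.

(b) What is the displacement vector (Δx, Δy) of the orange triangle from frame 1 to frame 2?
(0.8, 1.1)

The orange triangle was at (2.1, 0.9) in frame 1 and (2.9, 2.0) in frame 2.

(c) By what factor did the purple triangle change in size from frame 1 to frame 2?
1.5×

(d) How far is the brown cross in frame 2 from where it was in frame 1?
4.0

The brown cross moved from (1.4, 4.2) to (5.1, 5.7), a distance of √(3.7² + 1.5²) ≈ 4.0.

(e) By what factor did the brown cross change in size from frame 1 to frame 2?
1.3×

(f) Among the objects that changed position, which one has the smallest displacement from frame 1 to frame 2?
the orange triangle

(moved 1.4)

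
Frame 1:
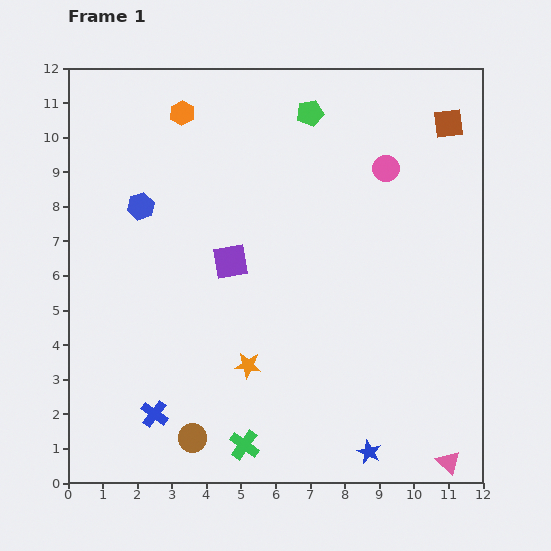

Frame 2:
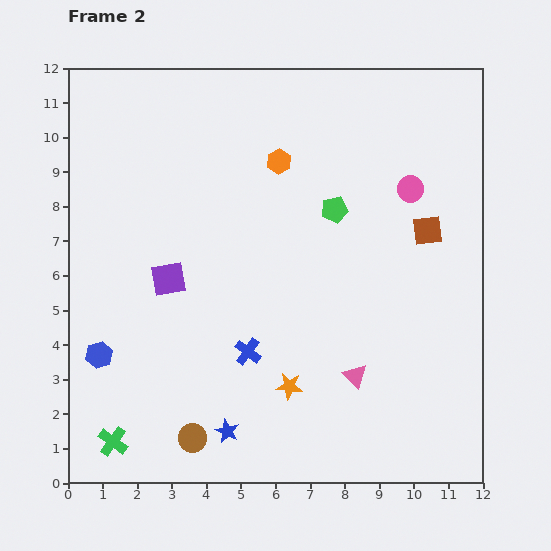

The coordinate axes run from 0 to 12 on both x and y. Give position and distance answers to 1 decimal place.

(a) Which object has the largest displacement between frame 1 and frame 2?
the blue hexagon

(moved 4.5; next 4.1)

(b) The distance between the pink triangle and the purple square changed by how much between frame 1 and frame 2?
-2.5

Distance in frame 1: 8.6. Distance in frame 2: 6.1.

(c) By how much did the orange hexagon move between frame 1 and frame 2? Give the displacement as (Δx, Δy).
(2.8, -1.4)

The orange hexagon was at (3.3, 10.7) in frame 1 and (6.1, 9.3) in frame 2.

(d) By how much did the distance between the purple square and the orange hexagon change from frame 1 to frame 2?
+0.2

Distance in frame 1: 4.5. Distance in frame 2: 4.7.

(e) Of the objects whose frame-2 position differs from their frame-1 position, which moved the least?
the pink circle

(moved 0.9)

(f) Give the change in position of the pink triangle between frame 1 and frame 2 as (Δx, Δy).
(-2.7, 2.5)

The pink triangle was at (11.0, 0.6) in frame 1 and (8.3, 3.1) in frame 2.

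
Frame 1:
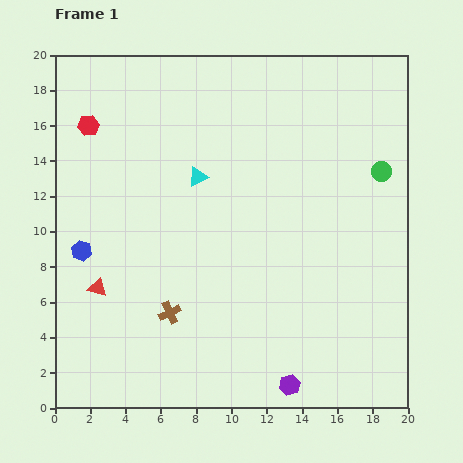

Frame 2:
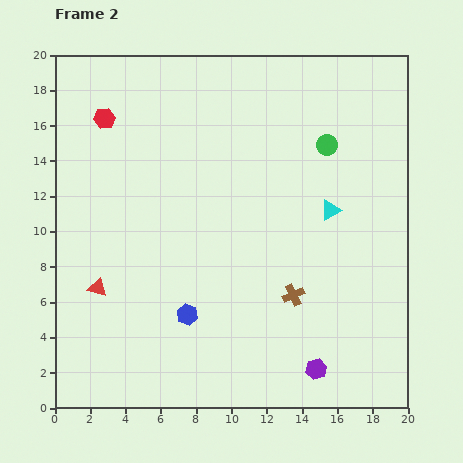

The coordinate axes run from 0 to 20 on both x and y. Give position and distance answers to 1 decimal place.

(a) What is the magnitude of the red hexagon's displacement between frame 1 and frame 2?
1.0

The red hexagon moved from (1.9, 16.0) to (2.8, 16.4), a distance of √(0.9² + 0.4²) ≈ 1.0.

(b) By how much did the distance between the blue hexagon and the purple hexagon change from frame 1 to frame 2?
-6.1

Distance in frame 1: 14.0. Distance in frame 2: 7.9.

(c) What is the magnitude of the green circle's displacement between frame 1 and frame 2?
3.4

The green circle moved from (18.5, 13.4) to (15.4, 14.9), a distance of √(3.1² + 1.5²) ≈ 3.4.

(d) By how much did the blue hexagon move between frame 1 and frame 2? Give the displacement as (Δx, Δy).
(6.0, -3.6)

The blue hexagon was at (1.5, 8.9) in frame 1 and (7.5, 5.3) in frame 2.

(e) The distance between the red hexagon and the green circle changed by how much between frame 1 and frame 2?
-4.1

Distance in frame 1: 16.8. Distance in frame 2: 12.7.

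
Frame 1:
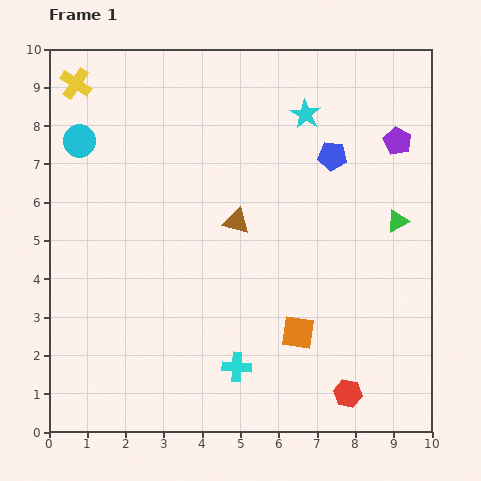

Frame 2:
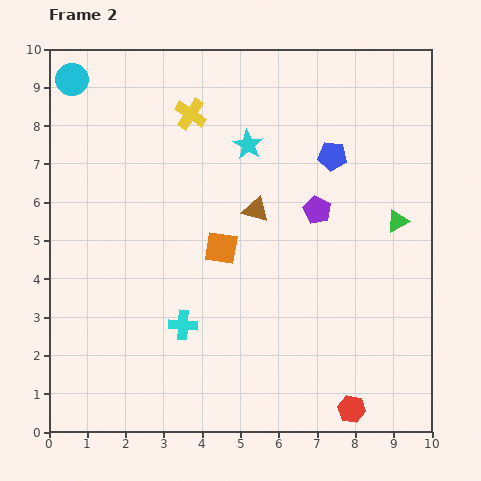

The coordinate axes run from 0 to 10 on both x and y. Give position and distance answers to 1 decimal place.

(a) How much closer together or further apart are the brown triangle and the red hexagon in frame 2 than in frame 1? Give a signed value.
+0.4

Distance in frame 1: 5.4. Distance in frame 2: 5.8.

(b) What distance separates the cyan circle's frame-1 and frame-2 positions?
1.6

The cyan circle moved from (0.8, 7.6) to (0.6, 9.2), a distance of √(0.2² + 1.6²) ≈ 1.6.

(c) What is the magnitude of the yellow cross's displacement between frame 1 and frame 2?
3.1

The yellow cross moved from (0.7, 9.1) to (3.7, 8.3), a distance of √(3.0² + 0.8²) ≈ 3.1.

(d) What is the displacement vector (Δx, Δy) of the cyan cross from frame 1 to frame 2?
(-1.4, 1.1)

The cyan cross was at (4.9, 1.7) in frame 1 and (3.5, 2.8) in frame 2.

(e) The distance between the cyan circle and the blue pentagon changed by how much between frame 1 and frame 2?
+0.5

Distance in frame 1: 6.6. Distance in frame 2: 7.1.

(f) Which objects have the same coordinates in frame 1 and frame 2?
the green triangle, the blue pentagon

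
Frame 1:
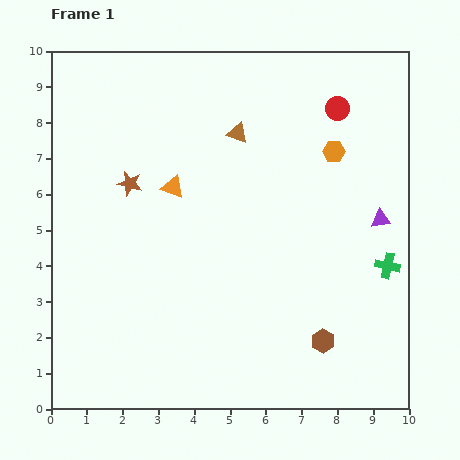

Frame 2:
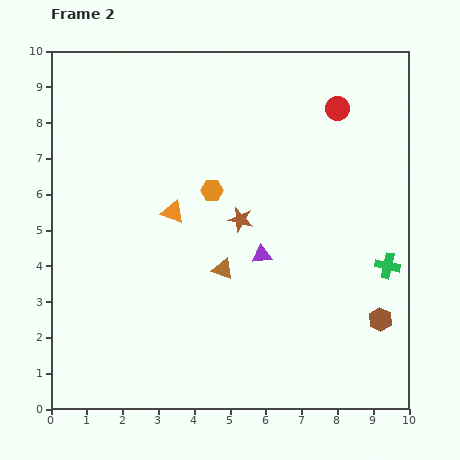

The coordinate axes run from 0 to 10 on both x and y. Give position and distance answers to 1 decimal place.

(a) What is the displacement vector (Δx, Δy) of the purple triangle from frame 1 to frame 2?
(-3.3, -1.0)

The purple triangle was at (9.2, 5.3) in frame 1 and (5.9, 4.3) in frame 2.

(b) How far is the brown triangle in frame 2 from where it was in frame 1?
3.8

The brown triangle moved from (5.2, 7.7) to (4.8, 3.9), a distance of √(0.4² + 3.8²) ≈ 3.8.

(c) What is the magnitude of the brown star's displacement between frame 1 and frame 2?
3.3

The brown star moved from (2.2, 6.3) to (5.3, 5.3), a distance of √(3.1² + 1.0²) ≈ 3.3.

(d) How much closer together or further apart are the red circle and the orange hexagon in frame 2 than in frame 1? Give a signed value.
+3.0

Distance in frame 1: 1.2. Distance in frame 2: 4.2.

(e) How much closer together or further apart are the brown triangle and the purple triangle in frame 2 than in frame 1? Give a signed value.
-3.5

Distance in frame 1: 4.7. Distance in frame 2: 1.2.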